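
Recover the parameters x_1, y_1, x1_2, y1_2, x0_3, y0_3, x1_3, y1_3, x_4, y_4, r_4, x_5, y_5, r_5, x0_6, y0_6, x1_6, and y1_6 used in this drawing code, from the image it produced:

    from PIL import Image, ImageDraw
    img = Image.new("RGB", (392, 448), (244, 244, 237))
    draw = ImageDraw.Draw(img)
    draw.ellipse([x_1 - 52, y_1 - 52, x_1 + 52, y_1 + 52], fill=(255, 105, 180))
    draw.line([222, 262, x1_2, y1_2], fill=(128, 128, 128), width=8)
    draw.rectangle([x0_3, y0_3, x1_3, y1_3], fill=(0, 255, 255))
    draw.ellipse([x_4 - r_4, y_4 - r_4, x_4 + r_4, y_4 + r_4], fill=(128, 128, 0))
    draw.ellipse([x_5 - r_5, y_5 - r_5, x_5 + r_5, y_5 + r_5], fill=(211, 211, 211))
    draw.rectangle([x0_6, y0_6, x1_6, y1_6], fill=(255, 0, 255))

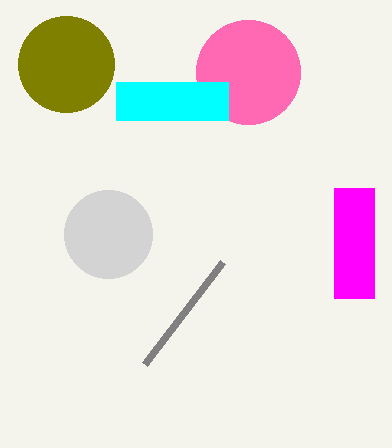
x_1 = 248
y_1 = 72
x1_2 = 144
y1_2 = 364
x0_3 = 116
y0_3 = 82
x1_3 = 228
y1_3 = 120
x_4 = 66
y_4 = 64
r_4 = 48
x_5 = 108
y_5 = 234
r_5 = 44
x0_6 = 334
y0_6 = 188
x1_6 = 374
y1_6 = 298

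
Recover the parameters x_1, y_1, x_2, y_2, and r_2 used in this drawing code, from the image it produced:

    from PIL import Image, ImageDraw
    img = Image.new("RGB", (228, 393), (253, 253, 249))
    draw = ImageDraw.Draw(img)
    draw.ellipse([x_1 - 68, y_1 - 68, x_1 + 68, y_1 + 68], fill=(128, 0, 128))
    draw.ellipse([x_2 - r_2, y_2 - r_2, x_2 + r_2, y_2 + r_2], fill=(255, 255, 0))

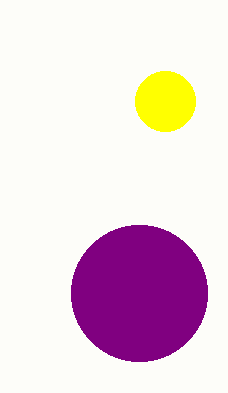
x_1 = 139; y_1 = 293; x_2 = 165; y_2 = 101; r_2 = 30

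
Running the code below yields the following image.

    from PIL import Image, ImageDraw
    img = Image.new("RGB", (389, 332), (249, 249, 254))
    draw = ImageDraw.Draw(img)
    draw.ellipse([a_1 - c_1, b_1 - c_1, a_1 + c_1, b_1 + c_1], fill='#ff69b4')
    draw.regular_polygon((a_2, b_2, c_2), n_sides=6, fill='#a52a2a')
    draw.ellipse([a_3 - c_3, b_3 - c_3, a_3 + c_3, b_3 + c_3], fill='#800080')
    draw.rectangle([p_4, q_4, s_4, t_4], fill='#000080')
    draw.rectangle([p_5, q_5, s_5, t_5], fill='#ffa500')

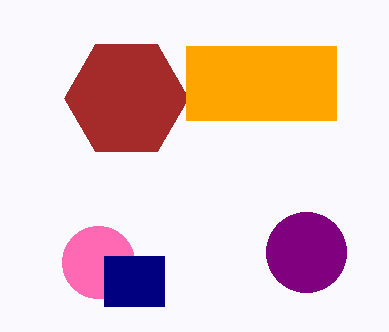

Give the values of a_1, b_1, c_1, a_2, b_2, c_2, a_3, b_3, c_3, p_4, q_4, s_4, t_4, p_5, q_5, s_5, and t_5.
a_1 = 98; b_1 = 262; c_1 = 36; a_2 = 126; b_2 = 98; c_2 = 62; a_3 = 306; b_3 = 252; c_3 = 40; p_4 = 104; q_4 = 256; s_4 = 164; t_4 = 306; p_5 = 186; q_5 = 46; s_5 = 336; t_5 = 120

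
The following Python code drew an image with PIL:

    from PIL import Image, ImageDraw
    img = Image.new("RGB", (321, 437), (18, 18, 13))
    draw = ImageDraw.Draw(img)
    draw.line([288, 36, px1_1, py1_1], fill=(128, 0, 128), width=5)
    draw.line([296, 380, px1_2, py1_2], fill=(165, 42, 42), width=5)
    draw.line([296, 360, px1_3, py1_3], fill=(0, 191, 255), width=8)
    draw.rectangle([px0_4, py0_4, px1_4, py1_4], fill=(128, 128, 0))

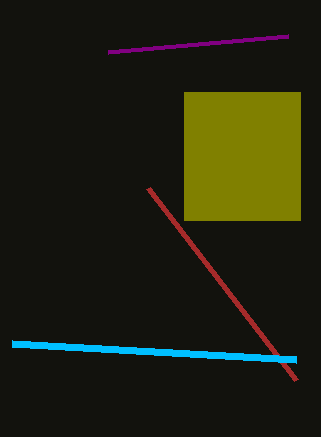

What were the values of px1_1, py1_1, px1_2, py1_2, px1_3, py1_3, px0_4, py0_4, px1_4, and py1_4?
px1_1 = 108
py1_1 = 52
px1_2 = 148
py1_2 = 188
px1_3 = 12
py1_3 = 344
px0_4 = 184
py0_4 = 92
px1_4 = 300
py1_4 = 220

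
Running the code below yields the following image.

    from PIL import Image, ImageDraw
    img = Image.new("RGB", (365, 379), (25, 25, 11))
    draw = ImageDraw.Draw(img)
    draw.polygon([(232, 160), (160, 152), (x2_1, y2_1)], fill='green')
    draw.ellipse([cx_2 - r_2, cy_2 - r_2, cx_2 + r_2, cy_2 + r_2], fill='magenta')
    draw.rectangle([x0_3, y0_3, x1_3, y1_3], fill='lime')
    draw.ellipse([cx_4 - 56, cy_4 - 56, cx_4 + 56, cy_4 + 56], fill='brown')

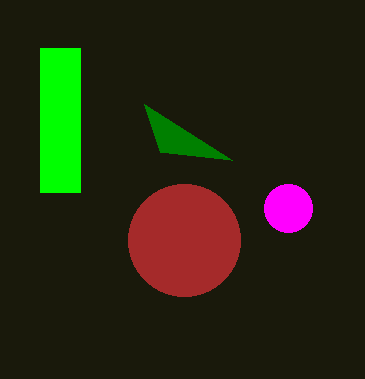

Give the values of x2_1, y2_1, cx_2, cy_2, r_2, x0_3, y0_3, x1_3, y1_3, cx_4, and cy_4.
x2_1 = 144
y2_1 = 104
cx_2 = 288
cy_2 = 208
r_2 = 24
x0_3 = 40
y0_3 = 48
x1_3 = 80
y1_3 = 192
cx_4 = 184
cy_4 = 240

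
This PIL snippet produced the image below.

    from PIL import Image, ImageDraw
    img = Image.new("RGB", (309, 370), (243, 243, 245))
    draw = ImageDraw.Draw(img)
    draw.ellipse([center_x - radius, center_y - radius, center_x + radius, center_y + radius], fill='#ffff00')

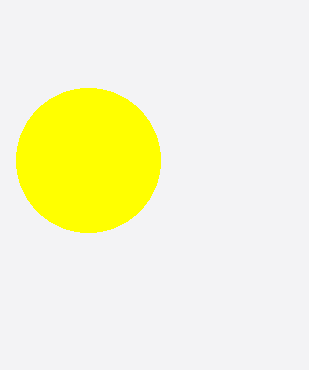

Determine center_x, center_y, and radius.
center_x = 88; center_y = 160; radius = 72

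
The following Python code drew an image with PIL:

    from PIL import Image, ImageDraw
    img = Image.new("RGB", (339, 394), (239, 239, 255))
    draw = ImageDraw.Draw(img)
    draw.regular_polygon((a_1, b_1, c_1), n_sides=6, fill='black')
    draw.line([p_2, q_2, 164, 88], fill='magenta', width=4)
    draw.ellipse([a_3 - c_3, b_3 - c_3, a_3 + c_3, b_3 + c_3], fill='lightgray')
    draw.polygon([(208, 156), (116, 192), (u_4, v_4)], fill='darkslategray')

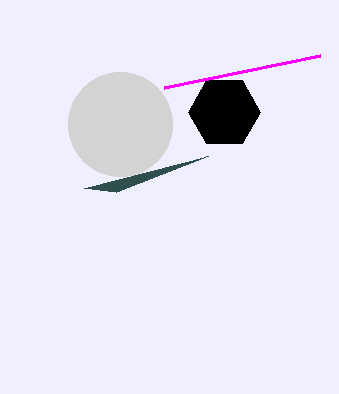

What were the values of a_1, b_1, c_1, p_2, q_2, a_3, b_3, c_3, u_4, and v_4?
a_1 = 224
b_1 = 112
c_1 = 36
p_2 = 320
q_2 = 56
a_3 = 120
b_3 = 124
c_3 = 52
u_4 = 84
v_4 = 188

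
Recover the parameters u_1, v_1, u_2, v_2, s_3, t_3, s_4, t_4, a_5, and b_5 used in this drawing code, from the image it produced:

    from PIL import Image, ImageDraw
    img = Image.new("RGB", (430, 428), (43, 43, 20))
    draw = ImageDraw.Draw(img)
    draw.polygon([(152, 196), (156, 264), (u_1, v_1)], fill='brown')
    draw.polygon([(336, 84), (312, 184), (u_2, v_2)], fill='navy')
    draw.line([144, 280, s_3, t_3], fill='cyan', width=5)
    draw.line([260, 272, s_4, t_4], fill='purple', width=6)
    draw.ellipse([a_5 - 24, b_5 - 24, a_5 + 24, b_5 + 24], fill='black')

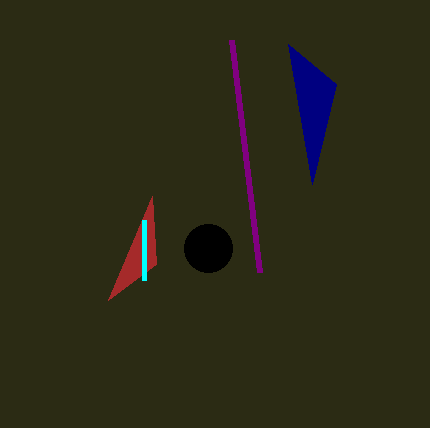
u_1 = 108
v_1 = 300
u_2 = 288
v_2 = 44
s_3 = 144
t_3 = 220
s_4 = 232
t_4 = 40
a_5 = 208
b_5 = 248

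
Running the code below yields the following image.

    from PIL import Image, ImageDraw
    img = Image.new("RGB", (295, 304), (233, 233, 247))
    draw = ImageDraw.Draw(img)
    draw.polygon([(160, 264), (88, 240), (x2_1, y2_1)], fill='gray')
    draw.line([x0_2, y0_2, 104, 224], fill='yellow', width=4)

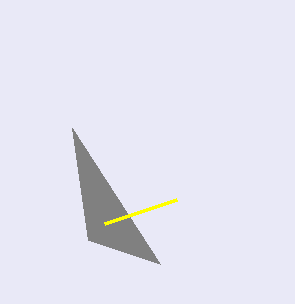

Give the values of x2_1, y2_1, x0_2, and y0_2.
x2_1 = 72, y2_1 = 128, x0_2 = 176, y0_2 = 200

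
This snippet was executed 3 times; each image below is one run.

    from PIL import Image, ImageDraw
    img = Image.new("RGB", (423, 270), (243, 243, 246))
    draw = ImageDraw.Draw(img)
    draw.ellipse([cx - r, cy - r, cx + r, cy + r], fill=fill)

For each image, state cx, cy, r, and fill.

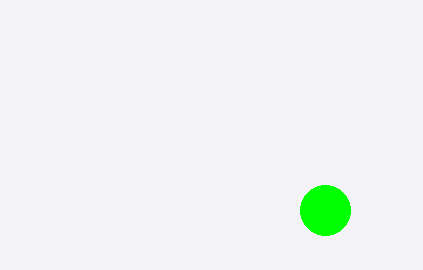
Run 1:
cx = 325; cy = 210; r = 25; fill = 'lime'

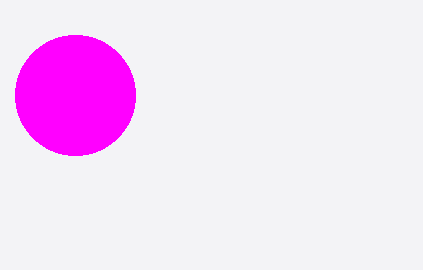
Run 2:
cx = 75
cy = 95
r = 60
fill = 'magenta'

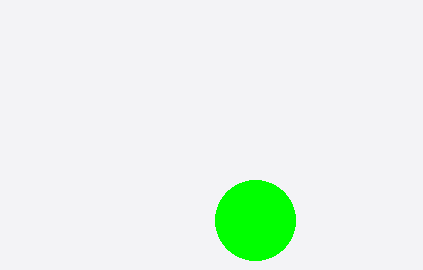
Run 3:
cx = 255; cy = 220; r = 40; fill = 'lime'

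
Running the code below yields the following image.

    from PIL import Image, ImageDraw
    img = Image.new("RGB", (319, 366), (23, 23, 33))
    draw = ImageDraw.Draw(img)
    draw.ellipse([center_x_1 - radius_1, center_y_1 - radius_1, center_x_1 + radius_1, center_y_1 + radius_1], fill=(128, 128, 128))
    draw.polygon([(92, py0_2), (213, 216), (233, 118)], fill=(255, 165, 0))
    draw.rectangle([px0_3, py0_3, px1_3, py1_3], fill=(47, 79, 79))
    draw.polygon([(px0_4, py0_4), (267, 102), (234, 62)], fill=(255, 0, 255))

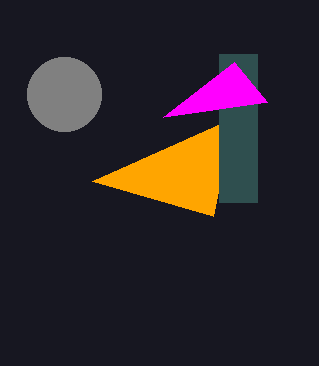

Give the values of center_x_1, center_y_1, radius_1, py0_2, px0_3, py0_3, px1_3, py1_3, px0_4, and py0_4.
center_x_1 = 64, center_y_1 = 94, radius_1 = 37, py0_2 = 181, px0_3 = 219, py0_3 = 54, px1_3 = 257, py1_3 = 202, px0_4 = 163, py0_4 = 117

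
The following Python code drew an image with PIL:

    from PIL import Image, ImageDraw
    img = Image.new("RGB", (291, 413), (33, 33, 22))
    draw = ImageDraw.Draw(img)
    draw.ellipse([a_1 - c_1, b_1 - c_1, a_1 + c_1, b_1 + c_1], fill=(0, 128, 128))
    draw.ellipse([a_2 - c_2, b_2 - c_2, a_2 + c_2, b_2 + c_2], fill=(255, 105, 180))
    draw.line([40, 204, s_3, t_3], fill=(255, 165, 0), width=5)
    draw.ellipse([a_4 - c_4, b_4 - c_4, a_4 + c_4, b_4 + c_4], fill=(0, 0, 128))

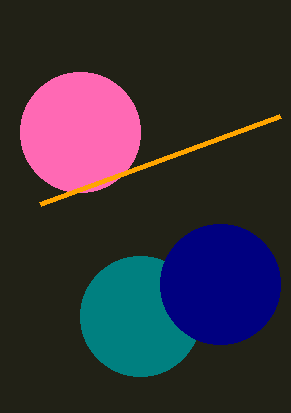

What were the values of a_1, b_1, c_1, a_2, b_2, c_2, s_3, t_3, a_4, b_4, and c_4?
a_1 = 140; b_1 = 316; c_1 = 60; a_2 = 80; b_2 = 132; c_2 = 60; s_3 = 280; t_3 = 116; a_4 = 220; b_4 = 284; c_4 = 60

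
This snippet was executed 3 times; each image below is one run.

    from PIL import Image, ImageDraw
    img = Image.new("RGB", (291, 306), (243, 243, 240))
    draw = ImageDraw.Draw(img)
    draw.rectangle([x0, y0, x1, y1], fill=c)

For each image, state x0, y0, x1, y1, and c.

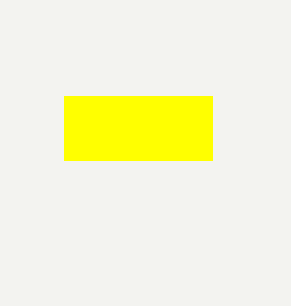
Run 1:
x0 = 64
y0 = 96
x1 = 212
y1 = 160
c = 'yellow'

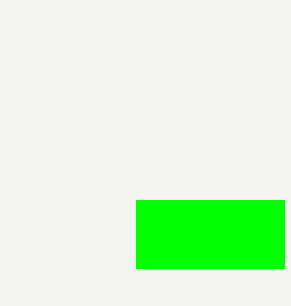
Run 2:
x0 = 136, y0 = 200, x1 = 284, y1 = 268, c = 'lime'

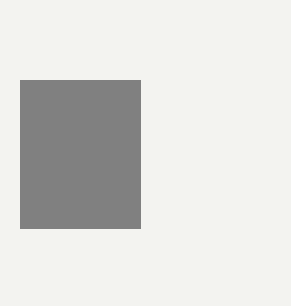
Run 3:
x0 = 20; y0 = 80; x1 = 140; y1 = 228; c = 'gray'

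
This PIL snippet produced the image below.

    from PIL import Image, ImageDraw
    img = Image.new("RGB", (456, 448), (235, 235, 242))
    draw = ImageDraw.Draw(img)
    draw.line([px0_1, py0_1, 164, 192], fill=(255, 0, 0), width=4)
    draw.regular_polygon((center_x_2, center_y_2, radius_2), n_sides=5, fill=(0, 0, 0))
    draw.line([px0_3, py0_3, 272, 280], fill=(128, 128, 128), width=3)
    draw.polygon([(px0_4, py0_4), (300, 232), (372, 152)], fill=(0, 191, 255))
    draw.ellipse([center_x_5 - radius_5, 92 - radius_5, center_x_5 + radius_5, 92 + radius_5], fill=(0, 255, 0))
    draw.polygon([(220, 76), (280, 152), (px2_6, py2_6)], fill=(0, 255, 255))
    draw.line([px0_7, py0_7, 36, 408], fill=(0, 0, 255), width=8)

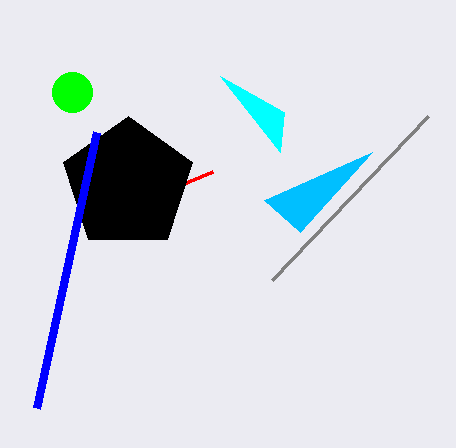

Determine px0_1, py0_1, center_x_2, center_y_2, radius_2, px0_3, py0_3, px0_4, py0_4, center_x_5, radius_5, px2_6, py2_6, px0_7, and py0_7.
px0_1 = 212, py0_1 = 172, center_x_2 = 128, center_y_2 = 184, radius_2 = 68, px0_3 = 428, py0_3 = 116, px0_4 = 264, py0_4 = 200, center_x_5 = 72, radius_5 = 20, px2_6 = 284, py2_6 = 112, px0_7 = 96, py0_7 = 132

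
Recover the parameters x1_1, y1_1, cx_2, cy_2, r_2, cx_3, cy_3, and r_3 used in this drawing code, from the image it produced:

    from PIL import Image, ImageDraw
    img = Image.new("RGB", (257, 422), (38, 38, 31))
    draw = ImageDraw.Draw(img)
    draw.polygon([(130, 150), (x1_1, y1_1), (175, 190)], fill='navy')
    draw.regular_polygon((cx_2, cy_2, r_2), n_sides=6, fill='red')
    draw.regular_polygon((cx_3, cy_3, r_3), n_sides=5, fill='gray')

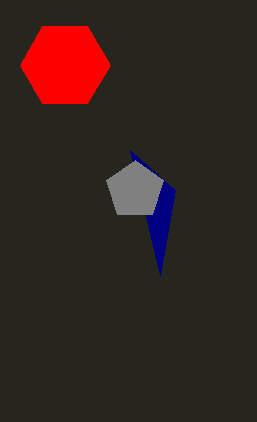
x1_1 = 160
y1_1 = 275
cx_2 = 65
cy_2 = 65
r_2 = 45
cx_3 = 135
cy_3 = 190
r_3 = 30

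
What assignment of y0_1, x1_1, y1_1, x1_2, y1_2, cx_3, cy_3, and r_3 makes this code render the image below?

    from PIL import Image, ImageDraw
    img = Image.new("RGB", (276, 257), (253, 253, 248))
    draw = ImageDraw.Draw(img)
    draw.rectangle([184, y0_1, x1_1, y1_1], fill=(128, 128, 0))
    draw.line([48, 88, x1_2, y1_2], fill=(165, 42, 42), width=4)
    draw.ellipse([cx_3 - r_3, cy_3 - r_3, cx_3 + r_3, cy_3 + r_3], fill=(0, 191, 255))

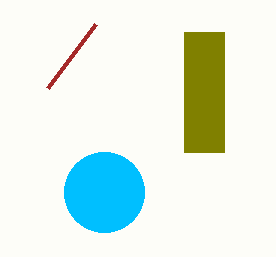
y0_1 = 32, x1_1 = 224, y1_1 = 152, x1_2 = 96, y1_2 = 24, cx_3 = 104, cy_3 = 192, r_3 = 40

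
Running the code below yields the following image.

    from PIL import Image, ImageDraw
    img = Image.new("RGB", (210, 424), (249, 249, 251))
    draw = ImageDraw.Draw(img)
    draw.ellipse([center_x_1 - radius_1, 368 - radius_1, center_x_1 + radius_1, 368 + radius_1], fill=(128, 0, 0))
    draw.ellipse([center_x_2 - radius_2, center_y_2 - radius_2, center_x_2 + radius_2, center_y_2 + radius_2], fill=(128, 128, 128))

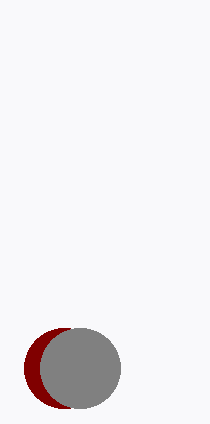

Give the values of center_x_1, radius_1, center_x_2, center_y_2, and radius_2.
center_x_1 = 64, radius_1 = 40, center_x_2 = 80, center_y_2 = 368, radius_2 = 40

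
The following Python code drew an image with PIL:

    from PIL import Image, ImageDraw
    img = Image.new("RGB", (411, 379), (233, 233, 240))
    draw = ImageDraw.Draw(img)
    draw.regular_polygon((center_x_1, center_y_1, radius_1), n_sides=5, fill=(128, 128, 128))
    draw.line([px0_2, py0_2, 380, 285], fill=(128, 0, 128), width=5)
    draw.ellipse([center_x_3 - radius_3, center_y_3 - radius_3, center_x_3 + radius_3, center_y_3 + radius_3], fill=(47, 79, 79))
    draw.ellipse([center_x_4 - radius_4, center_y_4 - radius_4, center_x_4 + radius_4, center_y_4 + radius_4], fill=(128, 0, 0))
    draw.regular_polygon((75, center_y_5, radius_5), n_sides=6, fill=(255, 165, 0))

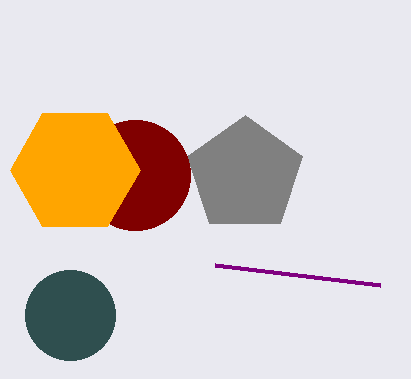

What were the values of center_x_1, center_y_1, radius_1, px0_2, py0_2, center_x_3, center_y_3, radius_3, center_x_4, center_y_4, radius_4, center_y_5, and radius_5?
center_x_1 = 245; center_y_1 = 175; radius_1 = 60; px0_2 = 215; py0_2 = 265; center_x_3 = 70; center_y_3 = 315; radius_3 = 45; center_x_4 = 135; center_y_4 = 175; radius_4 = 55; center_y_5 = 170; radius_5 = 65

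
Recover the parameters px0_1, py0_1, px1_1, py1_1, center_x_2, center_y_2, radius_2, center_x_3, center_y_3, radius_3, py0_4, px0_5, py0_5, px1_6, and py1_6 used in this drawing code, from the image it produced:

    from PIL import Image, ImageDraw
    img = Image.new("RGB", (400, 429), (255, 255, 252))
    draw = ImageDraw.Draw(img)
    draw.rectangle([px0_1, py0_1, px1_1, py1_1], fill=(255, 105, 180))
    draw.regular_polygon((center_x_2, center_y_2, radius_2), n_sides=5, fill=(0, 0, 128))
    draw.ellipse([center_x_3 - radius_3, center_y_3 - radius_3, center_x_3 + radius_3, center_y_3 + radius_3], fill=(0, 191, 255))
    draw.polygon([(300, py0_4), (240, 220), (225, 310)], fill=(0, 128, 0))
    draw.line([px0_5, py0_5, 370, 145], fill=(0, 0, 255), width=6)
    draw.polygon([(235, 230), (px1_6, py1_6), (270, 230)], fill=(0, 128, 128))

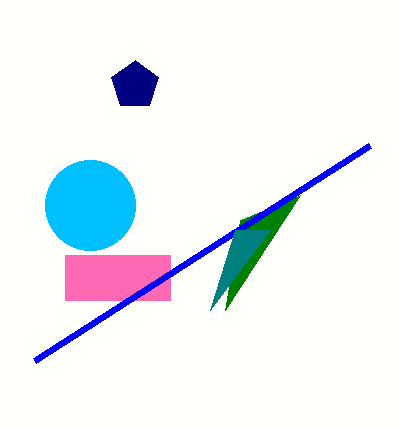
px0_1 = 65; py0_1 = 255; px1_1 = 170; py1_1 = 300; center_x_2 = 135; center_y_2 = 85; radius_2 = 25; center_x_3 = 90; center_y_3 = 205; radius_3 = 45; py0_4 = 195; px0_5 = 35; py0_5 = 360; px1_6 = 210; py1_6 = 310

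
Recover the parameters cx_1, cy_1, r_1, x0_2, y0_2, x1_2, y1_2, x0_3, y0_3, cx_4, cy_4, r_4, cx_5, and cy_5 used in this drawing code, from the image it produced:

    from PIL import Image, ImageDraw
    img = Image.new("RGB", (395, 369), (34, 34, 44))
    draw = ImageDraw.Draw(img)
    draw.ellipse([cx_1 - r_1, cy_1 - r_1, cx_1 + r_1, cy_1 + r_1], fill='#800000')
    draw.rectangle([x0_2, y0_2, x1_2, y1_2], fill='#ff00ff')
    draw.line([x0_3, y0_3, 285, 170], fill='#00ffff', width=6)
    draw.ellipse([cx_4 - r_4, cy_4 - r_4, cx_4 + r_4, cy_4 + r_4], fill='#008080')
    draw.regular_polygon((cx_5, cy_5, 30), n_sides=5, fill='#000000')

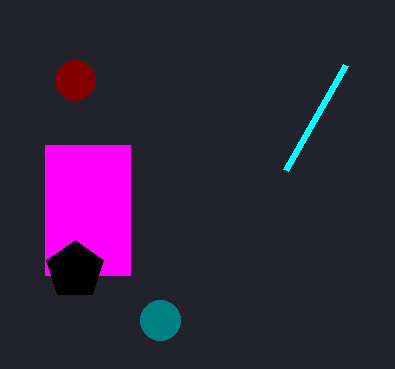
cx_1 = 75, cy_1 = 80, r_1 = 20, x0_2 = 45, y0_2 = 145, x1_2 = 130, y1_2 = 275, x0_3 = 345, y0_3 = 65, cx_4 = 160, cy_4 = 320, r_4 = 20, cx_5 = 75, cy_5 = 270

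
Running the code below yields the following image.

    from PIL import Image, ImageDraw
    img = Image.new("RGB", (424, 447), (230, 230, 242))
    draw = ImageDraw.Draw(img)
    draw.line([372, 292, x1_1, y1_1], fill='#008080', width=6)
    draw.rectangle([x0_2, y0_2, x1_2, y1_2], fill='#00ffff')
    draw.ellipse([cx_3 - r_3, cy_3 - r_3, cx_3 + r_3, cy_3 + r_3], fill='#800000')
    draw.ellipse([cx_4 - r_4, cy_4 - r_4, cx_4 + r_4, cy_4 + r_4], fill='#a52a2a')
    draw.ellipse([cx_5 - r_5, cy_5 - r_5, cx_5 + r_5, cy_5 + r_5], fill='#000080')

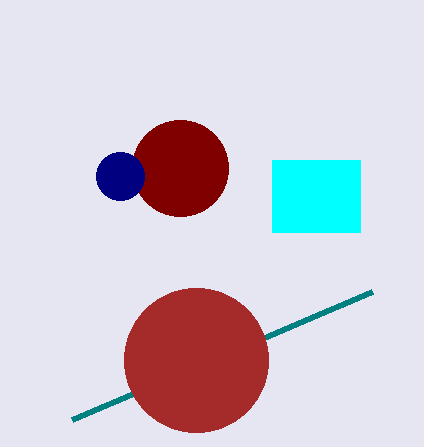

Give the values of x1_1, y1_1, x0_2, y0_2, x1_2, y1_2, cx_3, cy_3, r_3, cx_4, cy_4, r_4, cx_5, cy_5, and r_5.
x1_1 = 72, y1_1 = 420, x0_2 = 272, y0_2 = 160, x1_2 = 360, y1_2 = 232, cx_3 = 180, cy_3 = 168, r_3 = 48, cx_4 = 196, cy_4 = 360, r_4 = 72, cx_5 = 120, cy_5 = 176, r_5 = 24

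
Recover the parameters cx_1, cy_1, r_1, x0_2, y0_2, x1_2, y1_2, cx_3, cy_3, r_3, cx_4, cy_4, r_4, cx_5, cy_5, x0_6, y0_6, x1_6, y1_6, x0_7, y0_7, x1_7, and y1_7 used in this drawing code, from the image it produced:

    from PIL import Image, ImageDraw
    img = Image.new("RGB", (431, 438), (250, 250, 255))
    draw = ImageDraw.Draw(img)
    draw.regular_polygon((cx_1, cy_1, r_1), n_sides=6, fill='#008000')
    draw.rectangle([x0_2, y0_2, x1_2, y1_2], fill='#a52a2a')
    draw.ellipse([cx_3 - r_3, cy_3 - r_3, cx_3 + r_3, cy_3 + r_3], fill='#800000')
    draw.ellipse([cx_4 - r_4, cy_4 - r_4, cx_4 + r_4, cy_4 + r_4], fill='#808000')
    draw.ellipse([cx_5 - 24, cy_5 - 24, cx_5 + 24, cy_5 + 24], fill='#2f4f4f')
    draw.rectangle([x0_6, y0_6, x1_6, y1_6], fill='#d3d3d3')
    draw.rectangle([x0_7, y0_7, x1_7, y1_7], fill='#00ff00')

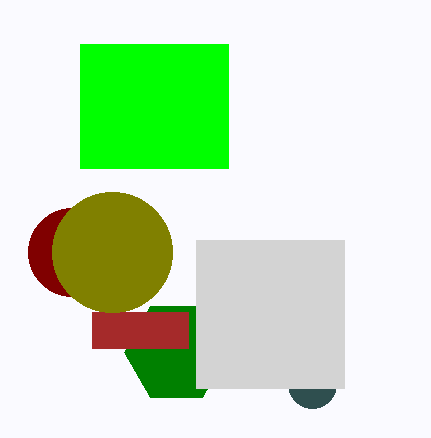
cx_1 = 176
cy_1 = 352
r_1 = 52
x0_2 = 92
y0_2 = 312
x1_2 = 188
y1_2 = 348
cx_3 = 72
cy_3 = 252
r_3 = 44
cx_4 = 112
cy_4 = 252
r_4 = 60
cx_5 = 312
cy_5 = 384
x0_6 = 196
y0_6 = 240
x1_6 = 344
y1_6 = 388
x0_7 = 80
y0_7 = 44
x1_7 = 228
y1_7 = 168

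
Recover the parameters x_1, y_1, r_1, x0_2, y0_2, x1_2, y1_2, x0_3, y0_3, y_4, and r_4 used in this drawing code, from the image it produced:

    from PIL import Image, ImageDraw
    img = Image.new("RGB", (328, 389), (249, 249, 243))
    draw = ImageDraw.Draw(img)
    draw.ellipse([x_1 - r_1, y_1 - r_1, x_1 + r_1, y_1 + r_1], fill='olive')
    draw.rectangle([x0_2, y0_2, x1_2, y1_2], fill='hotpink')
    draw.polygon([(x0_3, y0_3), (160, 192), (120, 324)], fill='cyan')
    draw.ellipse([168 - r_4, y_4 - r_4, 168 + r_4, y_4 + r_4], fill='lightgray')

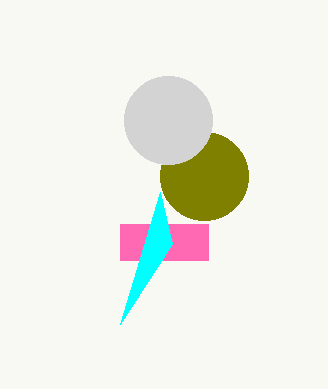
x_1 = 204
y_1 = 176
r_1 = 44
x0_2 = 120
y0_2 = 224
x1_2 = 208
y1_2 = 260
x0_3 = 172
y0_3 = 244
y_4 = 120
r_4 = 44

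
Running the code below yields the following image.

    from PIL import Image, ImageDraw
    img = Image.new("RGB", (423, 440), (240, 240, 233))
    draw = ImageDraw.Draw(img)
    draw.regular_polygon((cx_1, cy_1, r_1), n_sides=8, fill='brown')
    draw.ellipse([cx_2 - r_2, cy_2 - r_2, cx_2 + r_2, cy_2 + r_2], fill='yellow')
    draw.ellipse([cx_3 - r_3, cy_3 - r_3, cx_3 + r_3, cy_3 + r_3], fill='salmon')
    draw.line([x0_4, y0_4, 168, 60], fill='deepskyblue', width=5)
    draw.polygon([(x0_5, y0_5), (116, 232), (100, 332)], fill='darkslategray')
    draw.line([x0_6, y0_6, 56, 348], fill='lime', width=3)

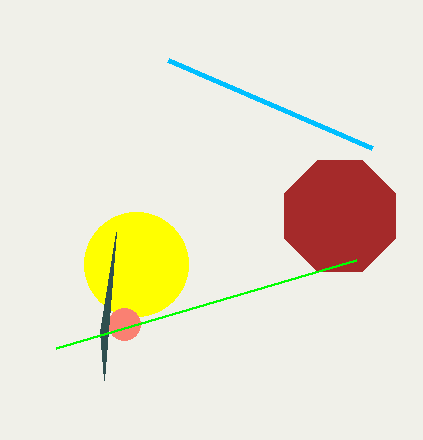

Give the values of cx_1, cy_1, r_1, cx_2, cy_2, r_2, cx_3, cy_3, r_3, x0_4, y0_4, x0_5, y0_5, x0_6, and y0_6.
cx_1 = 340; cy_1 = 216; r_1 = 60; cx_2 = 136; cy_2 = 264; r_2 = 52; cx_3 = 124; cy_3 = 324; r_3 = 16; x0_4 = 372; y0_4 = 148; x0_5 = 104; y0_5 = 380; x0_6 = 356; y0_6 = 260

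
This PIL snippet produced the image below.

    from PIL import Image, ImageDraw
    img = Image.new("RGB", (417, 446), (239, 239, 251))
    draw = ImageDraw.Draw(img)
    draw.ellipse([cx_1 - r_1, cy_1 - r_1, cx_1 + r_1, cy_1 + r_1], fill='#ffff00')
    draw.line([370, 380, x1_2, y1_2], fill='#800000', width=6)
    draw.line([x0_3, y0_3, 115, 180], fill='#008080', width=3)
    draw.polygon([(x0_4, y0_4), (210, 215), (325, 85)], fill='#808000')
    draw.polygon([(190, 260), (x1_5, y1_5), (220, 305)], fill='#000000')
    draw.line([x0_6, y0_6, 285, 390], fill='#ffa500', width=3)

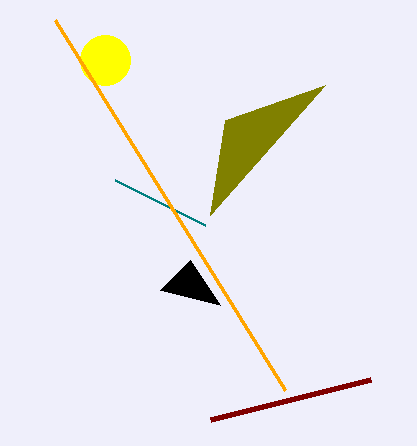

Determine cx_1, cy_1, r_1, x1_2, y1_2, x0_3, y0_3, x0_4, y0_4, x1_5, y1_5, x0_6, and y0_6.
cx_1 = 105; cy_1 = 60; r_1 = 25; x1_2 = 210; y1_2 = 420; x0_3 = 205; y0_3 = 225; x0_4 = 225; y0_4 = 120; x1_5 = 160; y1_5 = 290; x0_6 = 55; y0_6 = 20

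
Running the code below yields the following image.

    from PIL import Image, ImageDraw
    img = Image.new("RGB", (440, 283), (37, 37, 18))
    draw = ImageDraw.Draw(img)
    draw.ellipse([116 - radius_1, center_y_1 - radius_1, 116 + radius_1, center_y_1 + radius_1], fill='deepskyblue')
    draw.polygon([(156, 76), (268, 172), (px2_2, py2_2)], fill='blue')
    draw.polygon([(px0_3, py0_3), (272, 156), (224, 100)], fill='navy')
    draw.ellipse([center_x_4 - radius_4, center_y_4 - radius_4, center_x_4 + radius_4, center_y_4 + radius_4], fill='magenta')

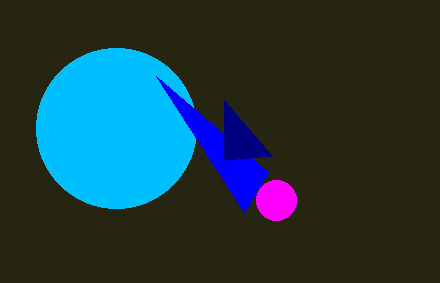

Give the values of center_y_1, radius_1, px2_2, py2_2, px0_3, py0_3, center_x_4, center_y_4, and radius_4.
center_y_1 = 128; radius_1 = 80; px2_2 = 244; py2_2 = 212; px0_3 = 224; py0_3 = 160; center_x_4 = 276; center_y_4 = 200; radius_4 = 20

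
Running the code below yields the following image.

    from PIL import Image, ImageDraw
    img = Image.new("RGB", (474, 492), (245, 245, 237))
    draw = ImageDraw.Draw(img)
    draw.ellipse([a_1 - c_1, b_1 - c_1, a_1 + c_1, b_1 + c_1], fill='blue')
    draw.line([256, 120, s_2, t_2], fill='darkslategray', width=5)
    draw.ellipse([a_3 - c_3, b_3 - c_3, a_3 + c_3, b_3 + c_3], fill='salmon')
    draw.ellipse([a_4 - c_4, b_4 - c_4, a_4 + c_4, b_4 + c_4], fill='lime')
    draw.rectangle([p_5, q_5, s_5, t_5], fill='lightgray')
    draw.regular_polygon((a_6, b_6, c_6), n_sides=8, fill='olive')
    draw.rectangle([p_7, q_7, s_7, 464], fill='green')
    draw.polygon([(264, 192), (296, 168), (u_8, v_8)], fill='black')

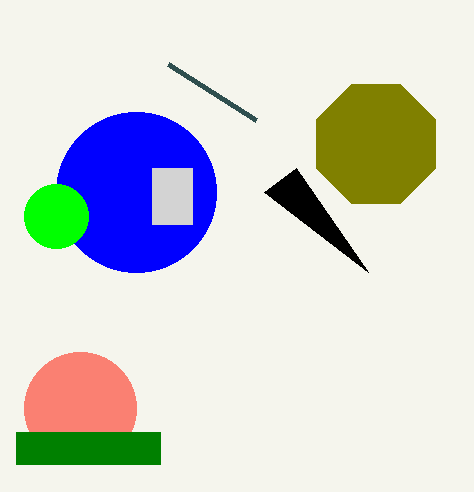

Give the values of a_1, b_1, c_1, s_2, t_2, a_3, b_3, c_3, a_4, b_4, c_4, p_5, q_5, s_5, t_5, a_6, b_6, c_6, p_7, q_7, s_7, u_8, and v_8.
a_1 = 136; b_1 = 192; c_1 = 80; s_2 = 168; t_2 = 64; a_3 = 80; b_3 = 408; c_3 = 56; a_4 = 56; b_4 = 216; c_4 = 32; p_5 = 152; q_5 = 168; s_5 = 192; t_5 = 224; a_6 = 376; b_6 = 144; c_6 = 64; p_7 = 16; q_7 = 432; s_7 = 160; u_8 = 368; v_8 = 272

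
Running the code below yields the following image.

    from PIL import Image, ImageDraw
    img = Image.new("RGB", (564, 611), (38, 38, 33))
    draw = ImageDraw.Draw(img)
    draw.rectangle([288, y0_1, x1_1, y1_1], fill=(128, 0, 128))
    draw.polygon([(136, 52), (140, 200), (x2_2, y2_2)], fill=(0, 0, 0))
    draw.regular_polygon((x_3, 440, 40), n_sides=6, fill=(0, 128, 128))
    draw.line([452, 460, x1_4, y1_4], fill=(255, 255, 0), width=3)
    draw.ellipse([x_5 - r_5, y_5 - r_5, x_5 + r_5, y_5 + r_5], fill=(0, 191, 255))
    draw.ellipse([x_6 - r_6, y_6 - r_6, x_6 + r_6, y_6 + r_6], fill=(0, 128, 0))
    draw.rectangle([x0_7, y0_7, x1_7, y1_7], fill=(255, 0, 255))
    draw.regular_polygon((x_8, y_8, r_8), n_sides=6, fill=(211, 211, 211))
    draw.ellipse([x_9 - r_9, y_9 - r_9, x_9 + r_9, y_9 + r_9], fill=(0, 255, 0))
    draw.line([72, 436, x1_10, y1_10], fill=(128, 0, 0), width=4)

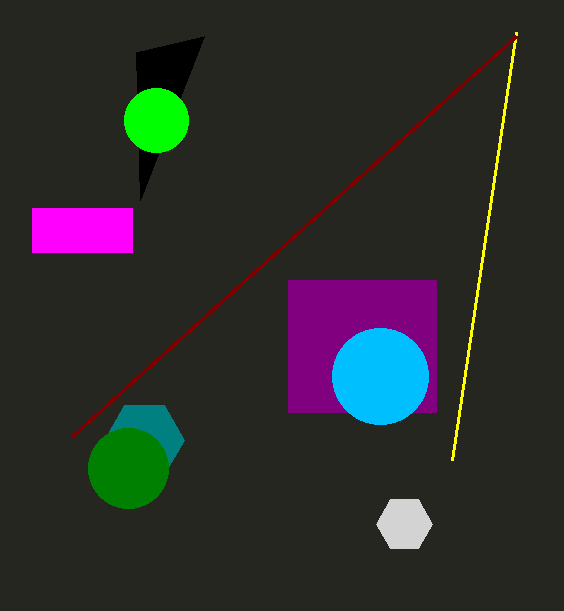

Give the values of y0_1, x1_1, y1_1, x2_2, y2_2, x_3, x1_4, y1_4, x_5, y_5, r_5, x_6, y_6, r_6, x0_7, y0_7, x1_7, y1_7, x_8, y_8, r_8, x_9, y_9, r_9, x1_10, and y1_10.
y0_1 = 280
x1_1 = 436
y1_1 = 412
x2_2 = 204
y2_2 = 36
x_3 = 144
x1_4 = 516
y1_4 = 32
x_5 = 380
y_5 = 376
r_5 = 48
x_6 = 128
y_6 = 468
r_6 = 40
x0_7 = 32
y0_7 = 208
x1_7 = 132
y1_7 = 252
x_8 = 404
y_8 = 524
r_8 = 28
x_9 = 156
y_9 = 120
r_9 = 32
x1_10 = 516
y1_10 = 36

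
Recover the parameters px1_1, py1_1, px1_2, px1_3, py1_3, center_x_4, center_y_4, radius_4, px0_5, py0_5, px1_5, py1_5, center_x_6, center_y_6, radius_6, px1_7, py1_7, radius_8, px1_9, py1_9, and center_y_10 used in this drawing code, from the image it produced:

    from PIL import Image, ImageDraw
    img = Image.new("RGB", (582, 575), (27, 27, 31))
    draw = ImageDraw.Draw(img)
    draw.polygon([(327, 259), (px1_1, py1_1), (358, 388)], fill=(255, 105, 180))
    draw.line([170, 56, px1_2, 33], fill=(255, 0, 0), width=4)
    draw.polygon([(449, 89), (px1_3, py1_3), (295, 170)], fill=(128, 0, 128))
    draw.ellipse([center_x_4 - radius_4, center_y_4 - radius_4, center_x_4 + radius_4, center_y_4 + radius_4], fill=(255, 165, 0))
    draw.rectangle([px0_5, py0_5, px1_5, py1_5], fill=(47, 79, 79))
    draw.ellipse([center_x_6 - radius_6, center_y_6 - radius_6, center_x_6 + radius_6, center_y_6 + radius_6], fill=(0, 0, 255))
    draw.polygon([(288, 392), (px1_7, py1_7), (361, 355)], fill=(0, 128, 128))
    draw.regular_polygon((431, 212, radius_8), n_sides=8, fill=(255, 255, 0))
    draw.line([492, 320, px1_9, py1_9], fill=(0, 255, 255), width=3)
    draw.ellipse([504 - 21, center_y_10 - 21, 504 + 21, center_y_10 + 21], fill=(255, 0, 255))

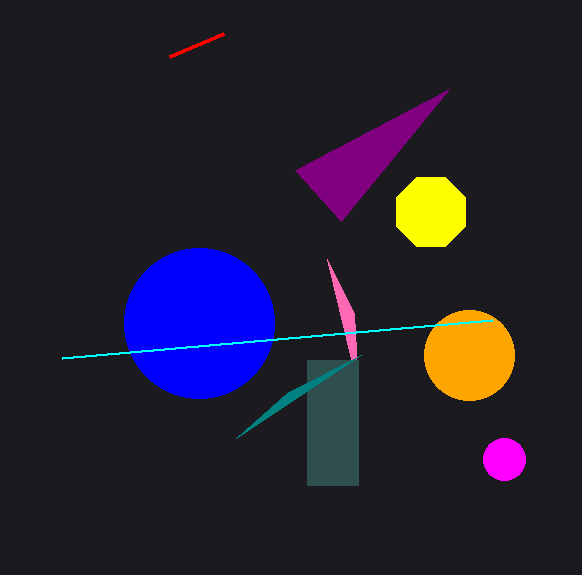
px1_1 = 354, py1_1 = 314, px1_2 = 224, px1_3 = 341, py1_3 = 221, center_x_4 = 469, center_y_4 = 355, radius_4 = 45, px0_5 = 307, py0_5 = 360, px1_5 = 358, py1_5 = 485, center_x_6 = 199, center_y_6 = 323, radius_6 = 75, px1_7 = 236, py1_7 = 438, radius_8 = 37, px1_9 = 62, py1_9 = 358, center_y_10 = 459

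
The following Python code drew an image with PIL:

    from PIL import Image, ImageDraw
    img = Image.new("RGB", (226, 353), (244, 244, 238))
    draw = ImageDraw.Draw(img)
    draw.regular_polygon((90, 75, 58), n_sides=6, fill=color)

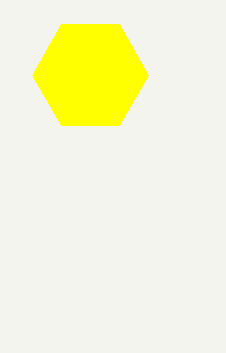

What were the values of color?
color = 'yellow'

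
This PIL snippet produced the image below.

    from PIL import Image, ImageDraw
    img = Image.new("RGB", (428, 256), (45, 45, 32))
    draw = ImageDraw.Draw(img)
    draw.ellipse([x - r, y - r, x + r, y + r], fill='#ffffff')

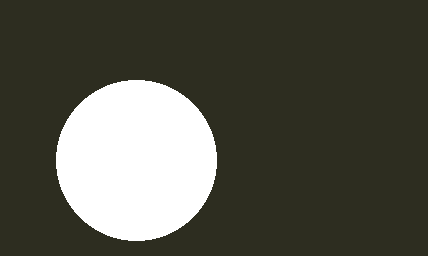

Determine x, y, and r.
x = 136
y = 160
r = 80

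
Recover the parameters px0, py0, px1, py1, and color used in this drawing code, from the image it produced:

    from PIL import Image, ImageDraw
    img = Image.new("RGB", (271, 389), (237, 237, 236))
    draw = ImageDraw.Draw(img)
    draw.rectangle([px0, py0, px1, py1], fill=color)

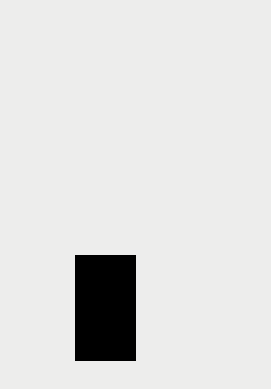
px0 = 75; py0 = 255; px1 = 135; py1 = 360; color = 'black'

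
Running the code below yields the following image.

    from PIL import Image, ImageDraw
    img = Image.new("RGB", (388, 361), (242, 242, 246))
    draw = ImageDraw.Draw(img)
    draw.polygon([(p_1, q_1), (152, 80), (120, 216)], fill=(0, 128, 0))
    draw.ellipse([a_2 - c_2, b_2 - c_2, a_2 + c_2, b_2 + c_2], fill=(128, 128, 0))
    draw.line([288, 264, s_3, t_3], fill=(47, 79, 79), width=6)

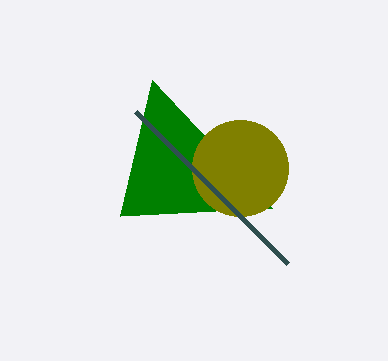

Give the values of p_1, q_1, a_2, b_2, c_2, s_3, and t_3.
p_1 = 272, q_1 = 208, a_2 = 240, b_2 = 168, c_2 = 48, s_3 = 136, t_3 = 112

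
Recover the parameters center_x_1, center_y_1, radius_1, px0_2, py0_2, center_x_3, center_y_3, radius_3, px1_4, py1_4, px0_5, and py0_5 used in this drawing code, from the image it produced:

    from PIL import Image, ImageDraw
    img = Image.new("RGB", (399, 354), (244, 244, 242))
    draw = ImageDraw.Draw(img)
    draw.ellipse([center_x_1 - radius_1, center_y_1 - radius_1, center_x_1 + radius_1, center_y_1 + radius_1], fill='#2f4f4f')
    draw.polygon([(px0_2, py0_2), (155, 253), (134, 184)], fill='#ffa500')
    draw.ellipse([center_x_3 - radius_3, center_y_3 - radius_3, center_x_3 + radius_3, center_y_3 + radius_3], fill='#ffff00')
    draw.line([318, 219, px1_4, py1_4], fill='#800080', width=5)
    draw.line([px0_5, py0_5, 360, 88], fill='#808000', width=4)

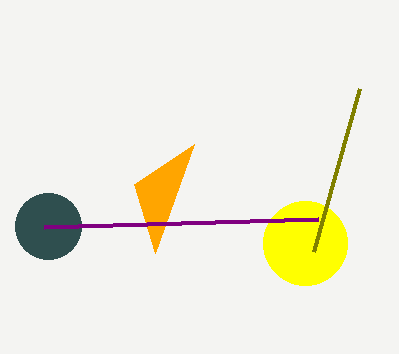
center_x_1 = 48, center_y_1 = 226, radius_1 = 33, px0_2 = 194, py0_2 = 144, center_x_3 = 305, center_y_3 = 243, radius_3 = 42, px1_4 = 44, py1_4 = 227, px0_5 = 314, py0_5 = 251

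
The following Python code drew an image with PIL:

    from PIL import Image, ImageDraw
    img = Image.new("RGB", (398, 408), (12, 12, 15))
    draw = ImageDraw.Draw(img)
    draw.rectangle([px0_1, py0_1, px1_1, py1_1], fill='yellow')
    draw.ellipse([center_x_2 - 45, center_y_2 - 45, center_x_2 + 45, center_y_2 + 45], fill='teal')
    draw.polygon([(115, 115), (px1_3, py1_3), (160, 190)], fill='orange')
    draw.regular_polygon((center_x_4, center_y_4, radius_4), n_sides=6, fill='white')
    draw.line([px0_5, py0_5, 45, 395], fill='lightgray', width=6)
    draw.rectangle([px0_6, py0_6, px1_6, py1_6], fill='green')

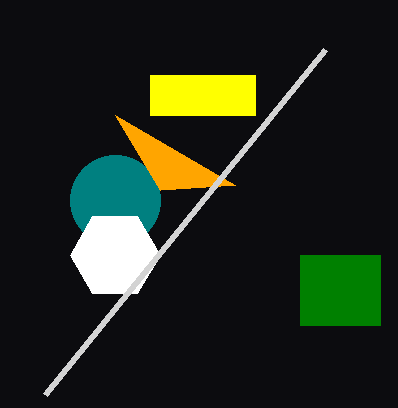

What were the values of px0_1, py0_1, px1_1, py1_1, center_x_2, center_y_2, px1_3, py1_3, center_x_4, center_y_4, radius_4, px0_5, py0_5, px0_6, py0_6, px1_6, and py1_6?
px0_1 = 150, py0_1 = 75, px1_1 = 255, py1_1 = 115, center_x_2 = 115, center_y_2 = 200, px1_3 = 235, py1_3 = 185, center_x_4 = 115, center_y_4 = 255, radius_4 = 45, px0_5 = 325, py0_5 = 50, px0_6 = 300, py0_6 = 255, px1_6 = 380, py1_6 = 325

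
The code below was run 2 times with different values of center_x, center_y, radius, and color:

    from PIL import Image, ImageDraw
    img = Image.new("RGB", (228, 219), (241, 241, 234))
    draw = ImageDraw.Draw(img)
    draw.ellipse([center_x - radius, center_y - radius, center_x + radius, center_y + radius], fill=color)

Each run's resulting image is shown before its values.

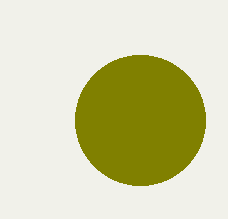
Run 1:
center_x = 140
center_y = 120
radius = 65
color = 'olive'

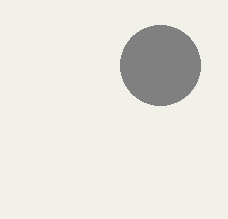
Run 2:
center_x = 160
center_y = 65
radius = 40
color = 'gray'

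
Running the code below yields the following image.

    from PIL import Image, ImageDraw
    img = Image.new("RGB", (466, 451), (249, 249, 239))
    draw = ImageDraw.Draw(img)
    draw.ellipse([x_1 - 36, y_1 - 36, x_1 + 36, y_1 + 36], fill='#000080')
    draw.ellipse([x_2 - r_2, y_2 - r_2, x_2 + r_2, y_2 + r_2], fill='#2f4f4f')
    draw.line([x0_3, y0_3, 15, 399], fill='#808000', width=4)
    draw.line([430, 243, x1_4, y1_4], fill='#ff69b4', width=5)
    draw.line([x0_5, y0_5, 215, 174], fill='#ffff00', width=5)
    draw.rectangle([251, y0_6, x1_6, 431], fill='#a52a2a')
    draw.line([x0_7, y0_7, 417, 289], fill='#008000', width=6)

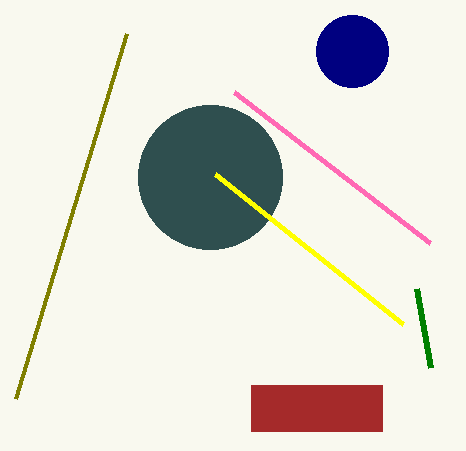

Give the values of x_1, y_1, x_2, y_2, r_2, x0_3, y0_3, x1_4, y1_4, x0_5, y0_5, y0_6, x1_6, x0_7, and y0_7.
x_1 = 352
y_1 = 51
x_2 = 210
y_2 = 177
r_2 = 72
x0_3 = 126
y0_3 = 34
x1_4 = 234
y1_4 = 92
x0_5 = 403
y0_5 = 324
y0_6 = 385
x1_6 = 382
x0_7 = 431
y0_7 = 368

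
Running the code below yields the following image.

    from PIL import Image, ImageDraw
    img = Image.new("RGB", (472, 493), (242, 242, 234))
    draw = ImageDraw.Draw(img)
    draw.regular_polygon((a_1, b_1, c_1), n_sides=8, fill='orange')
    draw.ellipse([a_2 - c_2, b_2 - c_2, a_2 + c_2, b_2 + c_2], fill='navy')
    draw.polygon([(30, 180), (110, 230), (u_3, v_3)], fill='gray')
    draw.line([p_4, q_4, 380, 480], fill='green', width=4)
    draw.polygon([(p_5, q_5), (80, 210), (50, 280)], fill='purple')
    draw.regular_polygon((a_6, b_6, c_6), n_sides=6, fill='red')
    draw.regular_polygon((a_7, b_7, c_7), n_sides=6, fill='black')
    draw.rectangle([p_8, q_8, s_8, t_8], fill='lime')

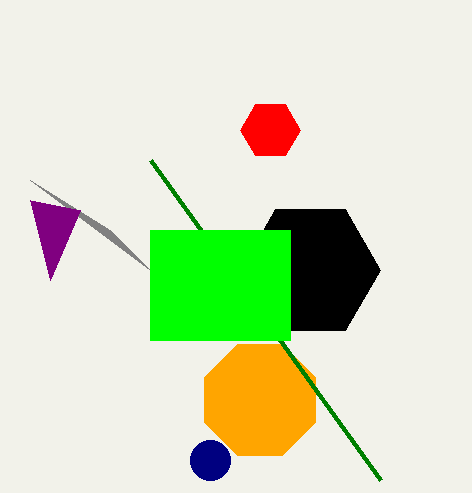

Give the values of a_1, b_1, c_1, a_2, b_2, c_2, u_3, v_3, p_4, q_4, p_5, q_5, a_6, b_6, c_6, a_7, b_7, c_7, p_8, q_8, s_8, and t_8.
a_1 = 260
b_1 = 400
c_1 = 60
a_2 = 210
b_2 = 460
c_2 = 20
u_3 = 150
v_3 = 270
p_4 = 150
q_4 = 160
p_5 = 30
q_5 = 200
a_6 = 270
b_6 = 130
c_6 = 30
a_7 = 310
b_7 = 270
c_7 = 70
p_8 = 150
q_8 = 230
s_8 = 290
t_8 = 340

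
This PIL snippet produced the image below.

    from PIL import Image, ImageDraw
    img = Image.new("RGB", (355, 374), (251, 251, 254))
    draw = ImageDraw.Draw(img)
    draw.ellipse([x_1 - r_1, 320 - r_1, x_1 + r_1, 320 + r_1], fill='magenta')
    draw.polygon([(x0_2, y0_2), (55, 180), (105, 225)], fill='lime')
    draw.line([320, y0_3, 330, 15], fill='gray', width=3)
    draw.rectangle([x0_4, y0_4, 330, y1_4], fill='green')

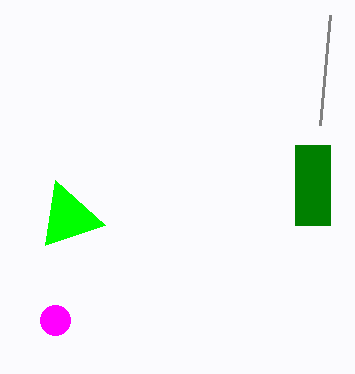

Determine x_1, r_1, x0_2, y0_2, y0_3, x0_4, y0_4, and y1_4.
x_1 = 55
r_1 = 15
x0_2 = 45
y0_2 = 245
y0_3 = 125
x0_4 = 295
y0_4 = 145
y1_4 = 225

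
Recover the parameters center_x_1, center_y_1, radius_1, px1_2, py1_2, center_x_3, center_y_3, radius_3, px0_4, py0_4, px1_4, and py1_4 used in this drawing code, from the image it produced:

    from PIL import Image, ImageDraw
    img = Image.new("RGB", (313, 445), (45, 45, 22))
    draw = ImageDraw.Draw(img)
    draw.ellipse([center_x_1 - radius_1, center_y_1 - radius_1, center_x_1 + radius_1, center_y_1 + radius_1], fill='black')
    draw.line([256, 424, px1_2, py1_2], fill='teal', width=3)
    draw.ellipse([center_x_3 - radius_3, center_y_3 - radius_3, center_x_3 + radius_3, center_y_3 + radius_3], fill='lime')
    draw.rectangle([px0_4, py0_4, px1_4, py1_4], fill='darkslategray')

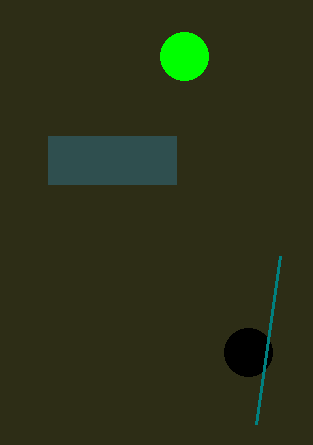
center_x_1 = 248, center_y_1 = 352, radius_1 = 24, px1_2 = 280, py1_2 = 256, center_x_3 = 184, center_y_3 = 56, radius_3 = 24, px0_4 = 48, py0_4 = 136, px1_4 = 176, py1_4 = 184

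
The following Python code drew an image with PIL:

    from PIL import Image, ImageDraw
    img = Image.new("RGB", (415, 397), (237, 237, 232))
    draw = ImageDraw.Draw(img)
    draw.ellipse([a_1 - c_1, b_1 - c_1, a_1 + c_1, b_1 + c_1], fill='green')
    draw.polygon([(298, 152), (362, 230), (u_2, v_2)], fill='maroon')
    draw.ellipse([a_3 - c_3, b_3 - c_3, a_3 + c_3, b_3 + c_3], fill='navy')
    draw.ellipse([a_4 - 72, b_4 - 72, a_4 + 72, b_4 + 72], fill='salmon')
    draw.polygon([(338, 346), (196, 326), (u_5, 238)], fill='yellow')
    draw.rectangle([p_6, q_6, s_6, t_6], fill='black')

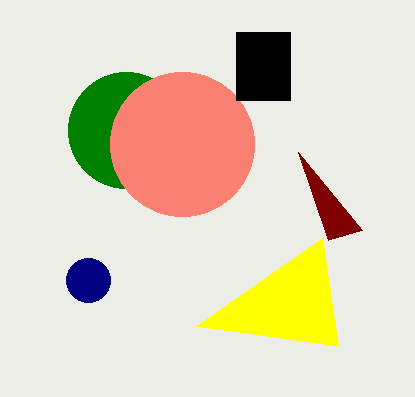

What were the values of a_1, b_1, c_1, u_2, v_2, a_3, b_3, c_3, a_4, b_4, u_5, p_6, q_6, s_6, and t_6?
a_1 = 126; b_1 = 130; c_1 = 58; u_2 = 328; v_2 = 240; a_3 = 88; b_3 = 280; c_3 = 22; a_4 = 182; b_4 = 144; u_5 = 322; p_6 = 236; q_6 = 32; s_6 = 290; t_6 = 100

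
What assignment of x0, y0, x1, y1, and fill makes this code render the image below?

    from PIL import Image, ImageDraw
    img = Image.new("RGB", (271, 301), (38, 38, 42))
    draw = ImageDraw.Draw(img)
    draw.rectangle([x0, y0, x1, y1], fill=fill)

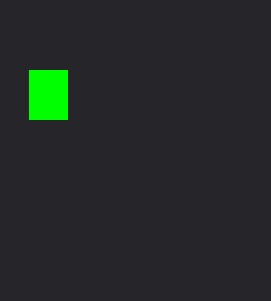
x0 = 29; y0 = 70; x1 = 67; y1 = 119; fill = 'lime'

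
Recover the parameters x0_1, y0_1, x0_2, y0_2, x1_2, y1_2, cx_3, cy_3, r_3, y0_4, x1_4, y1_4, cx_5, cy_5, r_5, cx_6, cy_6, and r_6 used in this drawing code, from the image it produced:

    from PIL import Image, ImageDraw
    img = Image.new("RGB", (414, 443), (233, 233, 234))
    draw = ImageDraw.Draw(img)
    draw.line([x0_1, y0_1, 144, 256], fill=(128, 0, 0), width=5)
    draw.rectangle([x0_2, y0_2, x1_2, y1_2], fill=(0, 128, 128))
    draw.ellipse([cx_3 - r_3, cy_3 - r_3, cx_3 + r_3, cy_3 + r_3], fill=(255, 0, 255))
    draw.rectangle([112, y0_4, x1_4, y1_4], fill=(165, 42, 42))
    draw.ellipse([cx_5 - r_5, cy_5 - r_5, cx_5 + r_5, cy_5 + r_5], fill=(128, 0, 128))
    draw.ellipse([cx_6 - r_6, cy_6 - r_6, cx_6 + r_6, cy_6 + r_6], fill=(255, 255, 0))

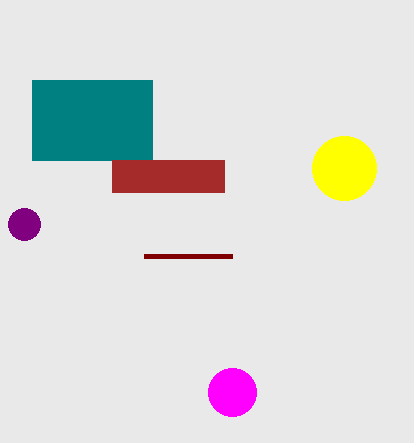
x0_1 = 232, y0_1 = 256, x0_2 = 32, y0_2 = 80, x1_2 = 152, y1_2 = 160, cx_3 = 232, cy_3 = 392, r_3 = 24, y0_4 = 160, x1_4 = 224, y1_4 = 192, cx_5 = 24, cy_5 = 224, r_5 = 16, cx_6 = 344, cy_6 = 168, r_6 = 32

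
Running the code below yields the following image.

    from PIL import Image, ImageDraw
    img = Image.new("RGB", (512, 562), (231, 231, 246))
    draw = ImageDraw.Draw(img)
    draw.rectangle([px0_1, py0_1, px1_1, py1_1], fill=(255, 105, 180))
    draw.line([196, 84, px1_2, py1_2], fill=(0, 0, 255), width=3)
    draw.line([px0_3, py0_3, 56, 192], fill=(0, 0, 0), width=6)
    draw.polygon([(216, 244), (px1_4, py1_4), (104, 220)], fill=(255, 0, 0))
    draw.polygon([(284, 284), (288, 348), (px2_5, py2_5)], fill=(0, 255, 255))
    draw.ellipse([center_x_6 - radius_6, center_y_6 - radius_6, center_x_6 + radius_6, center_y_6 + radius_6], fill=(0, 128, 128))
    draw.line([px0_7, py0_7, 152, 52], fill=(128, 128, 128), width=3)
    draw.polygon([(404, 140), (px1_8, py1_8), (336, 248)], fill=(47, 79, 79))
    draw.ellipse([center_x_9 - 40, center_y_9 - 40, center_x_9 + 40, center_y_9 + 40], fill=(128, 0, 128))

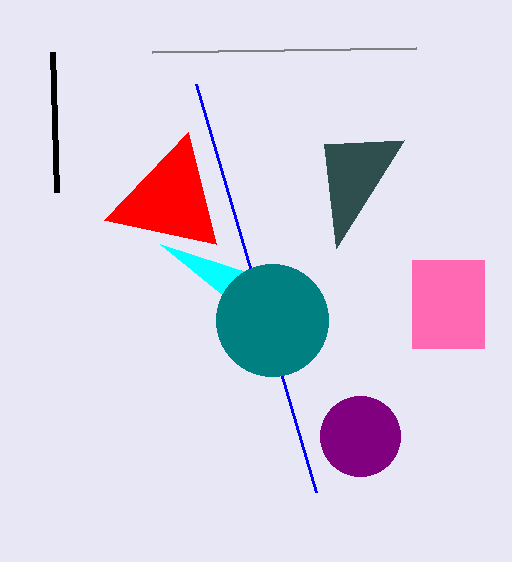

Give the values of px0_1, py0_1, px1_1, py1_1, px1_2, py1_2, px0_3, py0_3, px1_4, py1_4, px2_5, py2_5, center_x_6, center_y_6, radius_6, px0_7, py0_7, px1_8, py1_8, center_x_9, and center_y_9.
px0_1 = 412
py0_1 = 260
px1_1 = 484
py1_1 = 348
px1_2 = 316
py1_2 = 492
px0_3 = 52
py0_3 = 52
px1_4 = 188
py1_4 = 132
px2_5 = 160
py2_5 = 244
center_x_6 = 272
center_y_6 = 320
radius_6 = 56
px0_7 = 416
py0_7 = 48
px1_8 = 324
py1_8 = 144
center_x_9 = 360
center_y_9 = 436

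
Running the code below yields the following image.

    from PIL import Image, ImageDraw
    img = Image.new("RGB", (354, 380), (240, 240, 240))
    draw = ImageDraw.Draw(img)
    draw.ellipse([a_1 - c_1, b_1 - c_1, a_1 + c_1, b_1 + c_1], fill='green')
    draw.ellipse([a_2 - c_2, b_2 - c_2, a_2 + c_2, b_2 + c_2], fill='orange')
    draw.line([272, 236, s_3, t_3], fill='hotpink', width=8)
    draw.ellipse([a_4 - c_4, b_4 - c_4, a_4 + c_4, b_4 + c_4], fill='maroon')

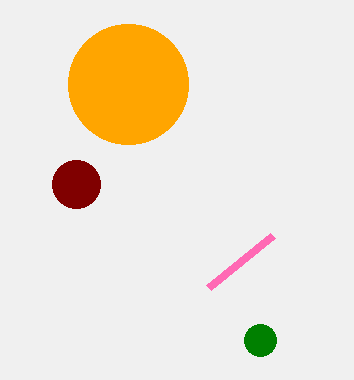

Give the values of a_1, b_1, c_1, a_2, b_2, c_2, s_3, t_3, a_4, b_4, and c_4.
a_1 = 260, b_1 = 340, c_1 = 16, a_2 = 128, b_2 = 84, c_2 = 60, s_3 = 208, t_3 = 288, a_4 = 76, b_4 = 184, c_4 = 24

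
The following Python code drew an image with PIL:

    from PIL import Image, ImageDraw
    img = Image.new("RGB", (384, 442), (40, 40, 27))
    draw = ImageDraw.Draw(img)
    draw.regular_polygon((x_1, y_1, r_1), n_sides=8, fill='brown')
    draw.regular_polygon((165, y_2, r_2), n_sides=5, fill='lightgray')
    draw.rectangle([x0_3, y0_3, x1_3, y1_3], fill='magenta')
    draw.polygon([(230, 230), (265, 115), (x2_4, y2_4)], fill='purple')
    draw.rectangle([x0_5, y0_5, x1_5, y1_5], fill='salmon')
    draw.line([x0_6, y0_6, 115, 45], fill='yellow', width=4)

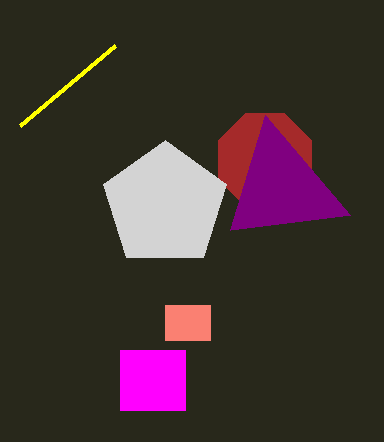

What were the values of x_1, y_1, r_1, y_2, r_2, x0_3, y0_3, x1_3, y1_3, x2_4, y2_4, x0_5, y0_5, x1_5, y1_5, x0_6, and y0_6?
x_1 = 265, y_1 = 160, r_1 = 50, y_2 = 205, r_2 = 65, x0_3 = 120, y0_3 = 350, x1_3 = 185, y1_3 = 410, x2_4 = 350, y2_4 = 215, x0_5 = 165, y0_5 = 305, x1_5 = 210, y1_5 = 340, x0_6 = 20, y0_6 = 125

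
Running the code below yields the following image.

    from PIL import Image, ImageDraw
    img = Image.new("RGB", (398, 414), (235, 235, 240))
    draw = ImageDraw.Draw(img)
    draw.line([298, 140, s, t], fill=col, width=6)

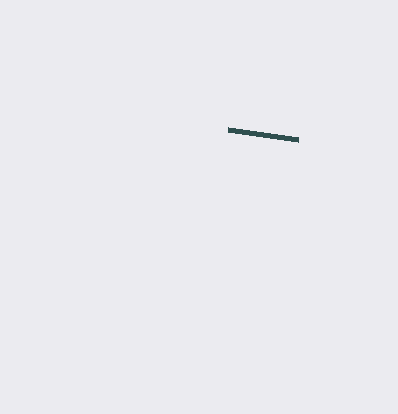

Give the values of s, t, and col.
s = 228, t = 130, col = 'darkslategray'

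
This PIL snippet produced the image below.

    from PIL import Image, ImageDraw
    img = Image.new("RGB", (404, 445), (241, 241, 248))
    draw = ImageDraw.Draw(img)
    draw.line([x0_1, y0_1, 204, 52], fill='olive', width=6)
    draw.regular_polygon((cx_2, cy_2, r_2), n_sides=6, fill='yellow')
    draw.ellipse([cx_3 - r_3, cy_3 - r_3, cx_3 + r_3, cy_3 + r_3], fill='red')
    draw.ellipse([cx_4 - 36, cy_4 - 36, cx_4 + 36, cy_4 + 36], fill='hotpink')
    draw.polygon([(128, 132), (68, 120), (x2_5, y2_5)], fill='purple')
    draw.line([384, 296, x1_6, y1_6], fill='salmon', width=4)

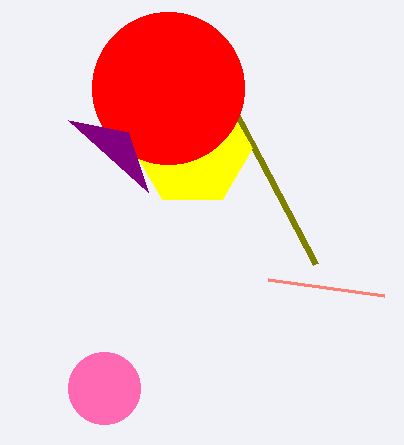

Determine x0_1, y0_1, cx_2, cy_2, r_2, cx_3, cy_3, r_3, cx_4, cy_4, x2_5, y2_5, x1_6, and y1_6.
x0_1 = 316; y0_1 = 264; cx_2 = 192; cy_2 = 148; r_2 = 60; cx_3 = 168; cy_3 = 88; r_3 = 76; cx_4 = 104; cy_4 = 388; x2_5 = 148; y2_5 = 192; x1_6 = 268; y1_6 = 280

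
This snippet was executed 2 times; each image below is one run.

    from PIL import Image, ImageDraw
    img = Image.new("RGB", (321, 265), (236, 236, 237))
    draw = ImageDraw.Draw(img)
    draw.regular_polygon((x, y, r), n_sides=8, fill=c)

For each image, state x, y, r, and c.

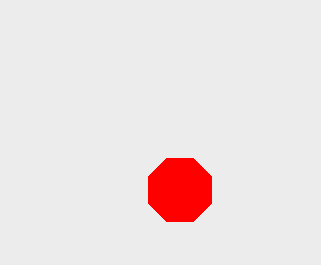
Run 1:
x = 180
y = 190
r = 34
c = 'red'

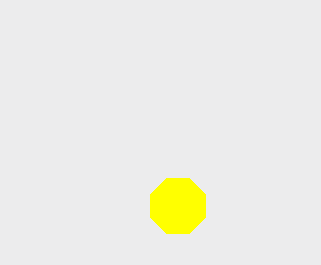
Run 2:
x = 178, y = 206, r = 30, c = 'yellow'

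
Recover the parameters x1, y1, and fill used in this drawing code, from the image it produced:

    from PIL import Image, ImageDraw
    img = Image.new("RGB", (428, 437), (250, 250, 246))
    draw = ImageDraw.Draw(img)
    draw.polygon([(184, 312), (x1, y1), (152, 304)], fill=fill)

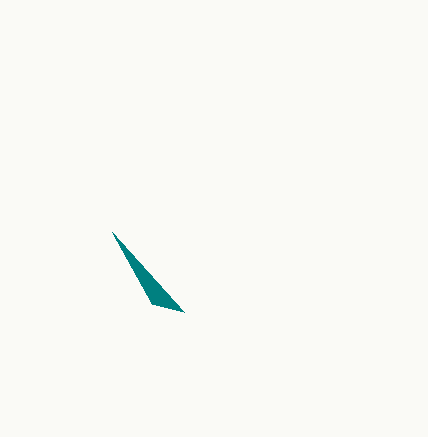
x1 = 112; y1 = 232; fill = 'teal'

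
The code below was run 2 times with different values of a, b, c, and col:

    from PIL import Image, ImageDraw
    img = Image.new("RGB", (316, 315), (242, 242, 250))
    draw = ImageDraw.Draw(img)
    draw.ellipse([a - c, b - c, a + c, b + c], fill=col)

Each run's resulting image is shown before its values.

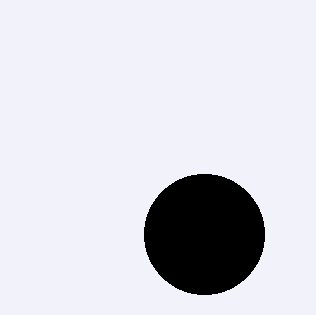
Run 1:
a = 204, b = 234, c = 60, col = 'black'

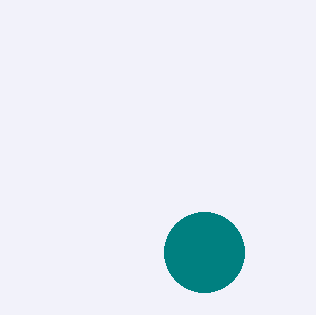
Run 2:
a = 204
b = 252
c = 40
col = 'teal'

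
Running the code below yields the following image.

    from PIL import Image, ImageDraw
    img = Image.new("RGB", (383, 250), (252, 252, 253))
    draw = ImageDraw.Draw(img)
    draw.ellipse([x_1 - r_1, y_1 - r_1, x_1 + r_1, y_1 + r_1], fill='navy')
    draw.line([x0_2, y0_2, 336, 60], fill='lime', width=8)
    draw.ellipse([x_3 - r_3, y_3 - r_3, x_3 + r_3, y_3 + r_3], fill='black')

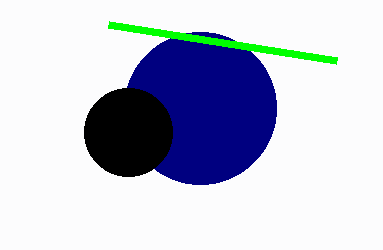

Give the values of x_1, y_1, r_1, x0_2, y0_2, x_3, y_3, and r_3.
x_1 = 200, y_1 = 108, r_1 = 76, x0_2 = 108, y0_2 = 24, x_3 = 128, y_3 = 132, r_3 = 44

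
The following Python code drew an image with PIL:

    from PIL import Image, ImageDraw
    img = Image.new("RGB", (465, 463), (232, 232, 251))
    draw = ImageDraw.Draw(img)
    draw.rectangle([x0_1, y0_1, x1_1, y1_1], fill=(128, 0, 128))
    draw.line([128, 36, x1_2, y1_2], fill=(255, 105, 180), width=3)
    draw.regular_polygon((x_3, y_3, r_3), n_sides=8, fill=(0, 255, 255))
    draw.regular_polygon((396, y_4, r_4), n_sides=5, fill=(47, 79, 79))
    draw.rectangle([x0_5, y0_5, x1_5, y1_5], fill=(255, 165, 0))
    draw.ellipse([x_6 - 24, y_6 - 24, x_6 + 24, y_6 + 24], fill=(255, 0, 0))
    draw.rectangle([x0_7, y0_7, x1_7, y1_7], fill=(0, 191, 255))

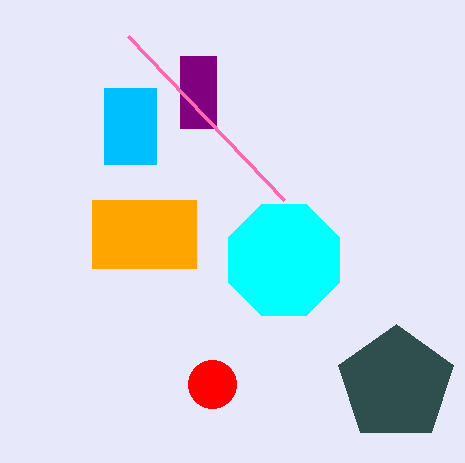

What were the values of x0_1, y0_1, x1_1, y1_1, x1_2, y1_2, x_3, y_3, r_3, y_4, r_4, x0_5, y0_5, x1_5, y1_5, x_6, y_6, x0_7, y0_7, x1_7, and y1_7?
x0_1 = 180
y0_1 = 56
x1_1 = 216
y1_1 = 128
x1_2 = 284
y1_2 = 200
x_3 = 284
y_3 = 260
r_3 = 60
y_4 = 384
r_4 = 60
x0_5 = 92
y0_5 = 200
x1_5 = 196
y1_5 = 268
x_6 = 212
y_6 = 384
x0_7 = 104
y0_7 = 88
x1_7 = 156
y1_7 = 164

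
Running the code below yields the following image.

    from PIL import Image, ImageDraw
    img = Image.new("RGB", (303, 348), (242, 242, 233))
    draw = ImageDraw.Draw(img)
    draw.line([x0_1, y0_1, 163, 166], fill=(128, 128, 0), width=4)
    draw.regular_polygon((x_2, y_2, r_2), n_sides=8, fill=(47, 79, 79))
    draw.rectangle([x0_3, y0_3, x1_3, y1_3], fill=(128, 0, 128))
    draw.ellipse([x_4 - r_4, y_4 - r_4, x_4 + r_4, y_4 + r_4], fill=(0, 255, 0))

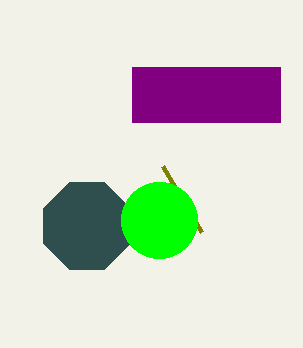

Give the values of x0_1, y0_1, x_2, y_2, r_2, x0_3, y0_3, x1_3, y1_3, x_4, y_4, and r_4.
x0_1 = 202
y0_1 = 232
x_2 = 87
y_2 = 226
r_2 = 47
x0_3 = 132
y0_3 = 67
x1_3 = 280
y1_3 = 122
x_4 = 159
y_4 = 220
r_4 = 38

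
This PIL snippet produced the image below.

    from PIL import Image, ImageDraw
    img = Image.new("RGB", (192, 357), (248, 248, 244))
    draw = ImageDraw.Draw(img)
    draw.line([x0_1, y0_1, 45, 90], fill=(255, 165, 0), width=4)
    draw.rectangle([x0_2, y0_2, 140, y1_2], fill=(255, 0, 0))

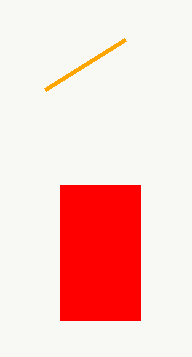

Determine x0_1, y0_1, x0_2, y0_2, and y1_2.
x0_1 = 125
y0_1 = 40
x0_2 = 60
y0_2 = 185
y1_2 = 320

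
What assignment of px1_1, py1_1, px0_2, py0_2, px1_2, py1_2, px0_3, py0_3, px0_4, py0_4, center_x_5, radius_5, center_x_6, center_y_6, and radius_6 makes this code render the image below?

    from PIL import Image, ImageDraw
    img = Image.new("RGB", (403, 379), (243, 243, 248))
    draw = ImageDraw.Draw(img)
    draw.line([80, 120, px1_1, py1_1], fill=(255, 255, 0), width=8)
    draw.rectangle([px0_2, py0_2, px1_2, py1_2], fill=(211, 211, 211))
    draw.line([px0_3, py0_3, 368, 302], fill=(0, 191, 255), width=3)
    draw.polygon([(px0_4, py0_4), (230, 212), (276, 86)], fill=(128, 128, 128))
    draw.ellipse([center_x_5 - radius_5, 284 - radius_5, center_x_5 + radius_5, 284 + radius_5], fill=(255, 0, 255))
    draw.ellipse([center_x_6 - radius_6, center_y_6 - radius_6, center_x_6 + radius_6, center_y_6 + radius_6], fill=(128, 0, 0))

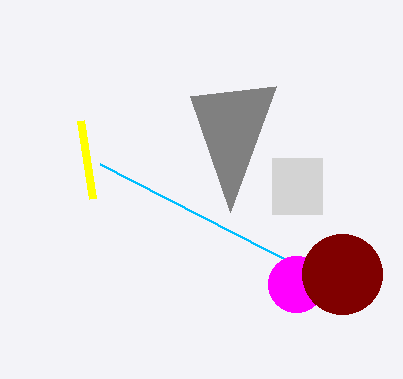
px1_1 = 92
py1_1 = 198
px0_2 = 272
py0_2 = 158
px1_2 = 322
py1_2 = 214
px0_3 = 100
py0_3 = 164
px0_4 = 190
py0_4 = 96
center_x_5 = 296
radius_5 = 28
center_x_6 = 342
center_y_6 = 274
radius_6 = 40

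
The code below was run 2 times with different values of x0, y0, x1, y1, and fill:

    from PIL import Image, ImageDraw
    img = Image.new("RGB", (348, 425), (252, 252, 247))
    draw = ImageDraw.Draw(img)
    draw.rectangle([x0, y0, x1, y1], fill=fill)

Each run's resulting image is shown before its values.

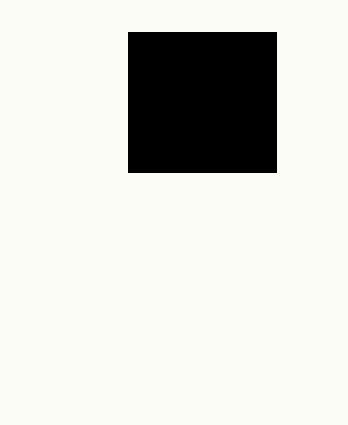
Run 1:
x0 = 128, y0 = 32, x1 = 276, y1 = 172, fill = 'black'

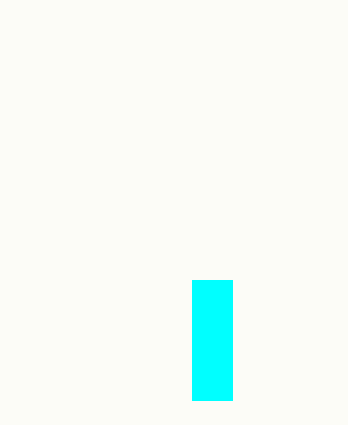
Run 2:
x0 = 192, y0 = 280, x1 = 232, y1 = 400, fill = 'cyan'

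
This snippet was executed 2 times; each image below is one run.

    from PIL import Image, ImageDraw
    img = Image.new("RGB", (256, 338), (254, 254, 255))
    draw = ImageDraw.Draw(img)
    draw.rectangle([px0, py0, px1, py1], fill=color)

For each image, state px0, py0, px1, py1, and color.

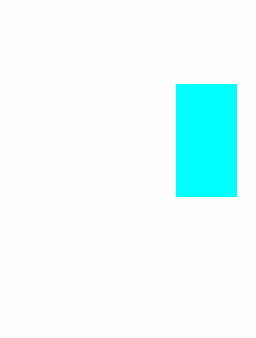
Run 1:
px0 = 176, py0 = 84, px1 = 236, py1 = 196, color = 'cyan'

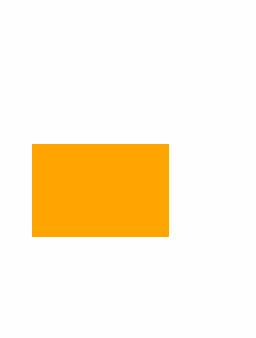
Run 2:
px0 = 32, py0 = 144, px1 = 168, py1 = 236, color = 'orange'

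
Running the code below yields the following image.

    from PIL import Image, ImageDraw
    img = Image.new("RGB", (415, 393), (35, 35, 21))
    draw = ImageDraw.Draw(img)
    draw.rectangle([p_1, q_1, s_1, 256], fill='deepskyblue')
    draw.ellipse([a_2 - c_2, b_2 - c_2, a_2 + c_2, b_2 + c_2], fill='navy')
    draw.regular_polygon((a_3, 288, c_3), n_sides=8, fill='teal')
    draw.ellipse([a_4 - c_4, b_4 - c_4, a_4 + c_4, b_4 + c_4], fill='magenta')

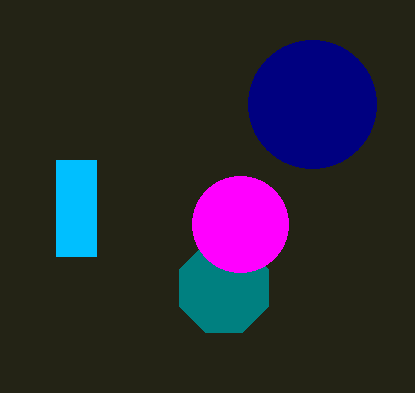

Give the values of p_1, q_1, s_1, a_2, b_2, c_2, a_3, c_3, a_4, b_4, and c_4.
p_1 = 56; q_1 = 160; s_1 = 96; a_2 = 312; b_2 = 104; c_2 = 64; a_3 = 224; c_3 = 48; a_4 = 240; b_4 = 224; c_4 = 48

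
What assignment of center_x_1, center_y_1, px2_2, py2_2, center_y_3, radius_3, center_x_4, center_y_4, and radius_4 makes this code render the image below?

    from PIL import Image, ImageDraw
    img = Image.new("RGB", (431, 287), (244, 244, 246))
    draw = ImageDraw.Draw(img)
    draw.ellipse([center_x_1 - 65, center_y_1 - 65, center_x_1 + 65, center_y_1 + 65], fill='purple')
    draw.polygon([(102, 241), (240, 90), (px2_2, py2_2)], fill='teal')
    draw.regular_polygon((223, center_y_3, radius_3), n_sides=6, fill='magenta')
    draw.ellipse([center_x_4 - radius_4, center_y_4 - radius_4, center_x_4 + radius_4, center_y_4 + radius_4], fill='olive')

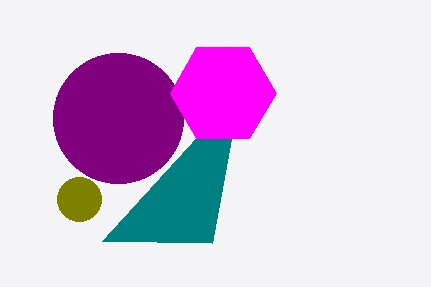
center_x_1 = 118; center_y_1 = 118; px2_2 = 212; py2_2 = 243; center_y_3 = 93; radius_3 = 53; center_x_4 = 79; center_y_4 = 199; radius_4 = 22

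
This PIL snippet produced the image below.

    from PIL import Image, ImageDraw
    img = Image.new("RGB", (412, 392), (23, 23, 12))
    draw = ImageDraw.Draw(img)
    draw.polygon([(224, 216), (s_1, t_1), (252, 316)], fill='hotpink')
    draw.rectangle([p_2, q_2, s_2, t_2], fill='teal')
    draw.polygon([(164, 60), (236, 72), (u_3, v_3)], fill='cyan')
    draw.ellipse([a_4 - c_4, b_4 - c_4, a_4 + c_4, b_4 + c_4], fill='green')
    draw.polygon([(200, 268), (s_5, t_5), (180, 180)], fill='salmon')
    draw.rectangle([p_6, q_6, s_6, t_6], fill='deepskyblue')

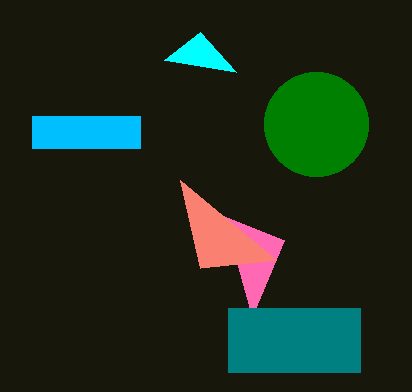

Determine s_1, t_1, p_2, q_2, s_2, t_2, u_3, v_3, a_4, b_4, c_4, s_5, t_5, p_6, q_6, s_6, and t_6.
s_1 = 284; t_1 = 240; p_2 = 228; q_2 = 308; s_2 = 360; t_2 = 372; u_3 = 200; v_3 = 32; a_4 = 316; b_4 = 124; c_4 = 52; s_5 = 276; t_5 = 260; p_6 = 32; q_6 = 116; s_6 = 140; t_6 = 148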